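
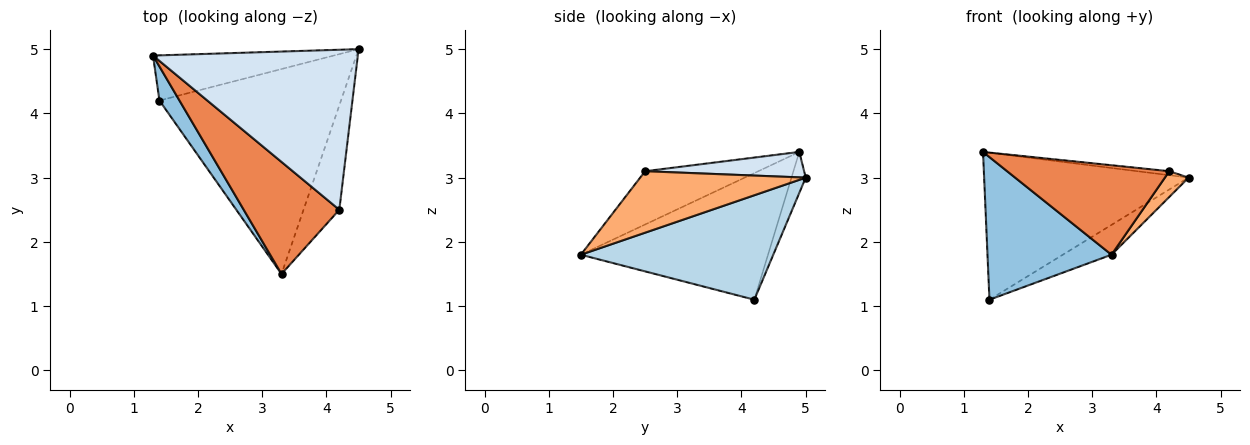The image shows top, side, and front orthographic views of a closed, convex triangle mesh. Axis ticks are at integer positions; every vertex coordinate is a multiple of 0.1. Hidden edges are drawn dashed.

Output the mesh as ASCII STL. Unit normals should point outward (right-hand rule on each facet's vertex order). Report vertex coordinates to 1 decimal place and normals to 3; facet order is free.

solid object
 facet normal -0.066 0.954 -0.293
  outer loop
   vertex 1.4 4.2 1.1
   vertex 1.3 4.9 3.4
   vertex 4.5 5.0 3.0
  endloop
 endfacet
 facet normal -0.826 -0.548 0.131
  outer loop
   vertex 1.4 4.2 1.1
   vertex 3.3 1.5 1.8
   vertex 1.3 4.9 3.4
  endloop
 endfacet
 facet normal 0.495 0.125 -0.860
  outer loop
   vertex 1.4 4.2 1.1
   vertex 4.5 5.0 3.0
   vertex 3.3 1.5 1.8
  endloop
 endfacet
 facet normal 0.123 0.025 0.992
  outer loop
   vertex 4.2 2.5 3.1
   vertex 4.5 5.0 3.0
   vertex 1.3 4.9 3.4
  endloop
 endfacet
 facet normal -0.399 -0.572 0.716
  outer loop
   vertex 4.2 2.5 3.1
   vertex 1.3 4.9 3.4
   vertex 3.3 1.5 1.8
  endloop
 endfacet
 facet normal 0.858 -0.123 -0.499
  outer loop
   vertex 4.2 2.5 3.1
   vertex 3.3 1.5 1.8
   vertex 4.5 5.0 3.0
  endloop
 endfacet
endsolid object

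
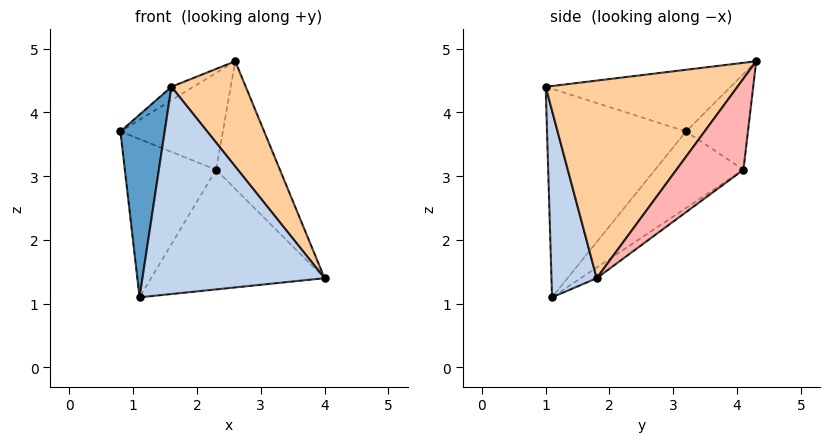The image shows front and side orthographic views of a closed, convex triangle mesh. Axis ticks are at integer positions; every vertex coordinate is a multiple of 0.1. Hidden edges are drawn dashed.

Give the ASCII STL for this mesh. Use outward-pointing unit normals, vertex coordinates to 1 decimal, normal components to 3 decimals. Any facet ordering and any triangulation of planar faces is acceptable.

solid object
 facet normal -0.944 -0.301 0.134
  outer loop
   vertex 1.6 1.0 4.4
   vertex 0.8 3.2 3.7
   vertex 1.1 1.1 1.1
  endloop
 endfacet
 facet normal 0.241 -0.968 -0.066
  outer loop
   vertex 1.6 1.0 4.4
   vertex 1.1 1.1 1.1
   vertex 4.0 1.8 1.4
  endloop
 endfacet
 facet normal -0.549 0.065 0.833
  outer loop
   vertex 2.6 4.3 4.8
   vertex 0.8 3.2 3.7
   vertex 1.6 1.0 4.4
  endloop
 endfacet
 facet normal 0.782 -0.303 0.545
  outer loop
   vertex 2.6 4.3 4.8
   vertex 1.6 1.0 4.4
   vertex 4.0 1.8 1.4
  endloop
 endfacet
 facet normal -0.580 0.600 -0.551
  outer loop
   vertex 2.3 4.1 3.1
   vertex 1.1 1.1 1.1
   vertex 0.8 3.2 3.7
  endloop
 endfacet
 facet normal -0.052 0.568 -0.821
  outer loop
   vertex 2.3 4.1 3.1
   vertex 4.0 1.8 1.4
   vertex 1.1 1.1 1.1
  endloop
 endfacet
 facet normal -0.517 0.856 -0.009
  outer loop
   vertex 2.3 4.1 3.1
   vertex 0.8 3.2 3.7
   vertex 2.6 4.3 4.8
  endloop
 endfacet
 facet normal 0.709 0.675 -0.205
  outer loop
   vertex 2.3 4.1 3.1
   vertex 2.6 4.3 4.8
   vertex 4.0 1.8 1.4
  endloop
 endfacet
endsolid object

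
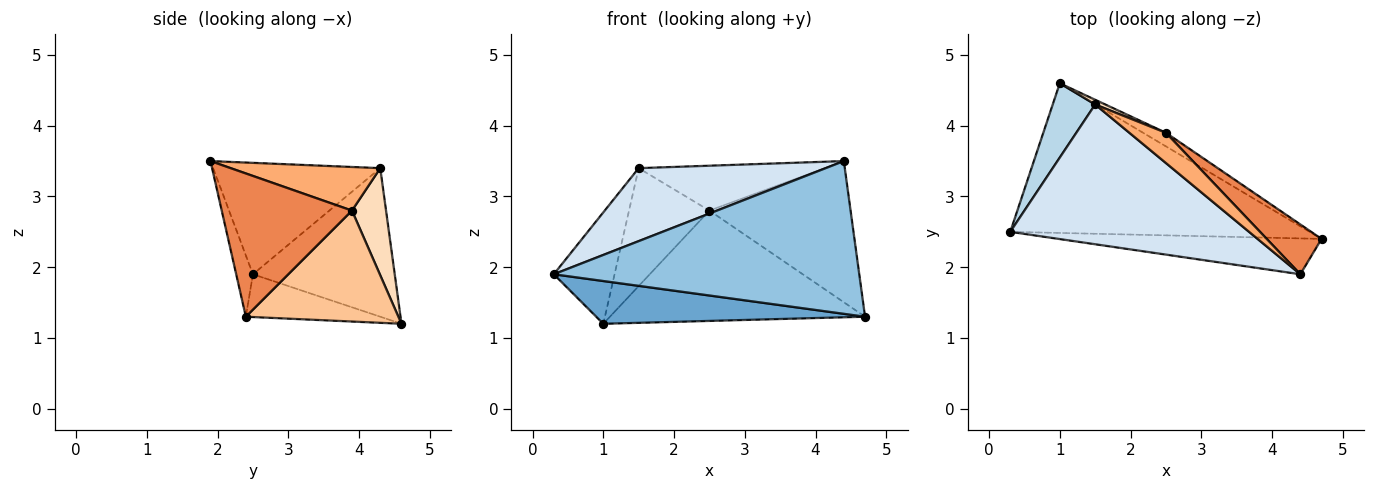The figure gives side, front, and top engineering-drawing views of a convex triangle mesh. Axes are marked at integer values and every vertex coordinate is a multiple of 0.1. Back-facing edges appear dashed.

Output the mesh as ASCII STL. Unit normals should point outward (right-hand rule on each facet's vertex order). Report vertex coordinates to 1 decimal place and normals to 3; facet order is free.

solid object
 facet normal -0.136 -0.272 -0.953
  outer loop
   vertex 1.0 4.6 1.2
   vertex 4.7 2.4 1.3
   vertex 0.3 2.5 1.9
  endloop
 endfacet
 facet normal -0.053 -0.972 -0.228
  outer loop
   vertex 4.4 1.9 3.5
   vertex 0.3 2.5 1.9
   vertex 4.7 2.4 1.3
  endloop
 endfacet
 facet normal -0.889 0.381 0.254
  outer loop
   vertex 1.5 4.3 3.4
   vertex 1.0 4.6 1.2
   vertex 0.3 2.5 1.9
  endloop
 endfacet
 facet normal -0.382 -0.428 0.819
  outer loop
   vertex 1.5 4.3 3.4
   vertex 0.3 2.5 1.9
   vertex 4.4 1.9 3.5
  endloop
 endfacet
 facet normal 0.656 0.711 0.251
  outer loop
   vertex 2.5 3.9 2.8
   vertex 4.4 1.9 3.5
   vertex 4.7 2.4 1.3
  endloop
 endfacet
 facet normal 0.555 0.690 0.465
  outer loop
   vertex 2.5 3.9 2.8
   vertex 1.5 4.3 3.4
   vertex 4.4 1.9 3.5
  endloop
 endfacet
 facet normal 0.510 0.854 -0.105
  outer loop
   vertex 2.5 3.9 2.8
   vertex 4.7 2.4 1.3
   vertex 1.0 4.6 1.2
  endloop
 endfacet
 facet normal 0.390 0.920 0.037
  outer loop
   vertex 2.5 3.9 2.8
   vertex 1.0 4.6 1.2
   vertex 1.5 4.3 3.4
  endloop
 endfacet
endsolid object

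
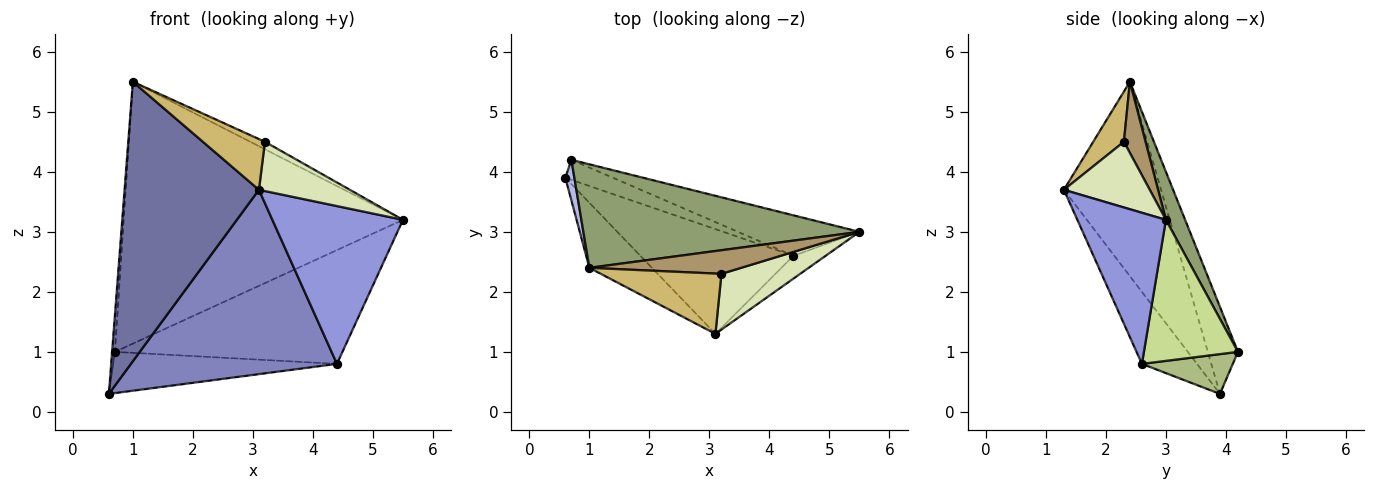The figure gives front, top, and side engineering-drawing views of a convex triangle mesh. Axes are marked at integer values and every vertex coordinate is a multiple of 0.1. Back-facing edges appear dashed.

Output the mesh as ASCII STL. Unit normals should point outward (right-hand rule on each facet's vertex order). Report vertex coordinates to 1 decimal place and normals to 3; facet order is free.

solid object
 facet normal -0.576 -0.796 -0.185
  outer loop
   vertex 1.0 2.4 5.5
   vertex 0.6 3.9 0.3
   vertex 3.1 1.3 3.7
  endloop
 endfacet
 facet normal -0.226 -0.847 -0.481
  outer loop
   vertex 4.4 2.6 0.8
   vertex 3.1 1.3 3.7
   vertex 0.6 3.9 0.3
  endloop
 endfacet
 facet normal 0.557 -0.822 -0.119
  outer loop
   vertex 4.4 2.6 0.8
   vertex 5.5 3.0 3.2
   vertex 3.1 1.3 3.7
  endloop
 endfacet
 facet normal -0.991 0.091 0.102
  outer loop
   vertex 0.7 4.2 1.0
   vertex 0.6 3.9 0.3
   vertex 1.0 2.4 5.5
  endloop
 endfacet
 facet normal 0.064 0.928 0.367
  outer loop
   vertex 0.7 4.2 1.0
   vertex 1.0 2.4 5.5
   vertex 5.5 3.0 3.2
  endloop
 endfacet
 facet normal 0.343 0.845 -0.411
  outer loop
   vertex 0.7 4.2 1.0
   vertex 4.4 2.6 0.8
   vertex 0.6 3.9 0.3
  endloop
 endfacet
 facet normal 0.363 0.878 -0.313
  outer loop
   vertex 0.7 4.2 1.0
   vertex 5.5 3.0 3.2
   vertex 4.4 2.6 0.8
  endloop
 endfacet
 facet normal 0.530 -0.561 0.636
  outer loop
   vertex 3.2 2.3 4.5
   vertex 3.1 1.3 3.7
   vertex 5.5 3.0 3.2
  endloop
 endfacet
 facet normal 0.408 0.275 0.870
  outer loop
   vertex 3.2 2.3 4.5
   vertex 5.5 3.0 3.2
   vertex 1.0 2.4 5.5
  endloop
 endfacet
 facet normal 0.303 -0.614 0.729
  outer loop
   vertex 3.2 2.3 4.5
   vertex 1.0 2.4 5.5
   vertex 3.1 1.3 3.7
  endloop
 endfacet
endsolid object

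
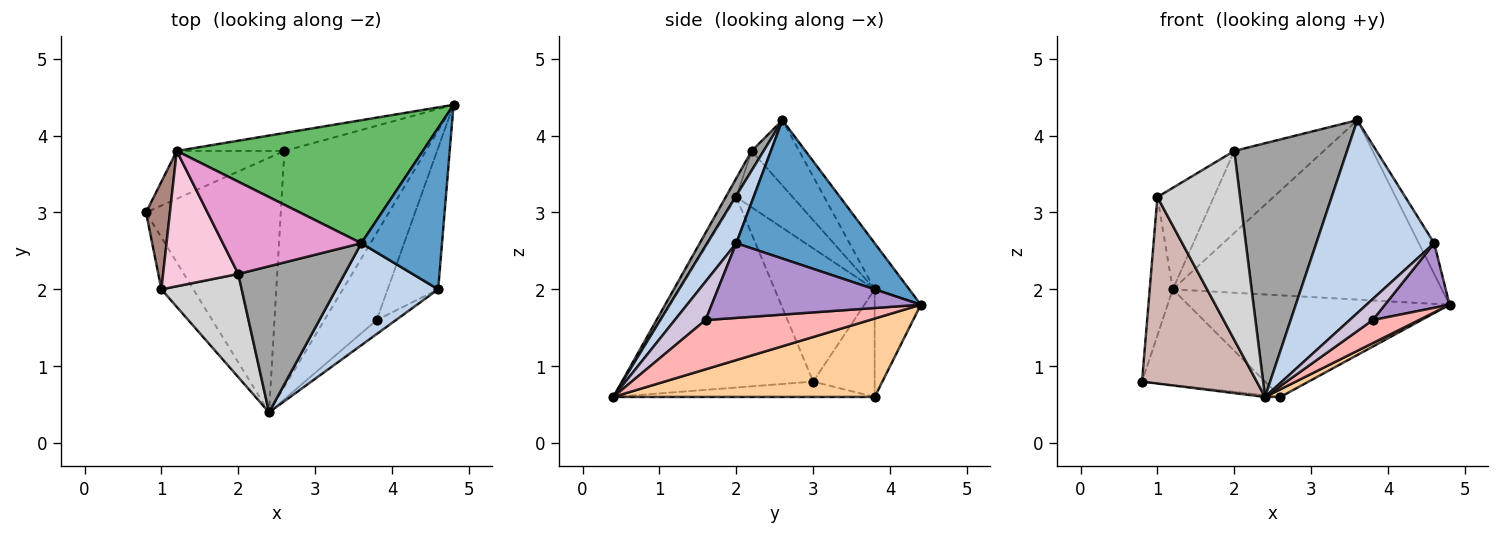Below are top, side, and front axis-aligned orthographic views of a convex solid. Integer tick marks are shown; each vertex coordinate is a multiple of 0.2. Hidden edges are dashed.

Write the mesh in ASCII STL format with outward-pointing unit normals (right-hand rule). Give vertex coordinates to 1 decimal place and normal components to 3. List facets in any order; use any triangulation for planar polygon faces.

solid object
 facet normal 0.860 0.096 0.502
  outer loop
   vertex 4.6 2.0 2.6
   vertex 4.8 4.4 1.8
   vertex 3.6 2.6 4.2
  endloop
 endfacet
 facet normal 0.213 -0.864 0.457
  outer loop
   vertex 4.6 2.0 2.6
   vertex 3.6 2.6 4.2
   vertex 2.4 0.4 0.6
  endloop
 endfacet
 facet normal -0.113 0.007 -0.994
  outer loop
   vertex 2.6 3.8 0.6
   vertex 2.4 0.4 0.6
   vertex 0.8 3.0 0.8
  endloop
 endfacet
 facet normal 0.485 -0.029 -0.874
  outer loop
   vertex 2.6 3.8 0.6
   vertex 4.8 4.4 1.8
   vertex 2.4 0.4 0.6
  endloop
 endfacet
 facet normal -0.105 0.820 0.562
  outer loop
   vertex 1.2 3.8 2.0
   vertex 3.6 2.6 4.2
   vertex 4.8 4.4 1.8
  endloop
 endfacet
 facet normal -0.408 0.816 -0.408
  outer loop
   vertex 1.2 3.8 2.0
   vertex 2.6 3.8 0.6
   vertex 0.8 3.0 0.8
  endloop
 endfacet
 facet normal -0.171 0.970 -0.171
  outer loop
   vertex 1.2 3.8 2.0
   vertex 4.8 4.4 1.8
   vertex 2.6 3.8 0.6
  endloop
 endfacet
 facet normal 0.673 -0.189 -0.715
  outer loop
   vertex 3.8 1.6 1.6
   vertex 2.4 0.4 0.6
   vertex 4.8 4.4 1.8
  endloop
 endfacet
 facet normal 0.802 -0.248 -0.543
  outer loop
   vertex 3.8 1.6 1.6
   vertex 4.8 4.4 1.8
   vertex 4.6 2.0 2.6
  endloop
 endfacet
 facet normal 0.743 -0.557 -0.371
  outer loop
   vertex 3.8 1.6 1.6
   vertex 4.6 2.0 2.6
   vertex 2.4 0.4 0.6
  endloop
 endfacet
 facet normal -0.960 0.221 0.172
  outer loop
   vertex 1.0 2.0 3.2
   vertex 1.2 3.8 2.0
   vertex 0.8 3.0 0.8
  endloop
 endfacet
 facet normal -0.848 -0.511 -0.142
  outer loop
   vertex 1.0 2.0 3.2
   vertex 0.8 3.0 0.8
   vertex 2.4 0.4 0.6
  endloop
 endfacet
 facet normal -0.333 0.626 0.705
  outer loop
   vertex 2.0 2.2 3.8
   vertex 3.6 2.6 4.2
   vertex 1.2 3.8 2.0
  endloop
 endfacet
 facet normal -0.514 0.514 0.686
  outer loop
   vertex 2.0 2.2 3.8
   vertex 1.2 3.8 2.0
   vertex 1.0 2.0 3.2
  endloop
 endfacet
 facet normal 0.092 -0.863 0.497
  outer loop
   vertex 2.0 2.2 3.8
   vertex 2.4 0.4 0.6
   vertex 3.6 2.6 4.2
  endloop
 endfacet
 facet normal -0.112 -0.872 0.477
  outer loop
   vertex 2.0 2.2 3.8
   vertex 1.0 2.0 3.2
   vertex 2.4 0.4 0.6
  endloop
 endfacet
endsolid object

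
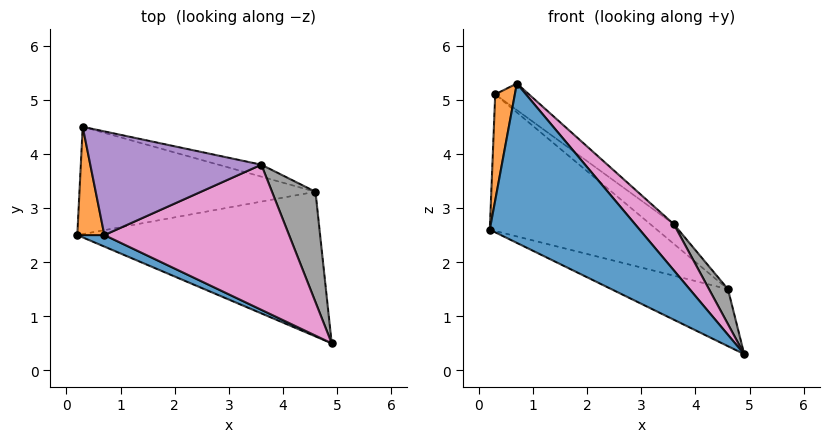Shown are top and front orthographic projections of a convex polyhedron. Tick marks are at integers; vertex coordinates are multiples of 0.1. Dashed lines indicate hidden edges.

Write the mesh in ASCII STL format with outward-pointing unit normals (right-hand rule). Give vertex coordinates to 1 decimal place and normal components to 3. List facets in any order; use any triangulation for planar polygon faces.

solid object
 facet normal -0.363 -0.929 0.067
  outer loop
   vertex 0.7 2.5 5.3
   vertex 0.2 2.5 2.6
   vertex 4.9 0.5 0.3
  endloop
 endfacet
 facet normal -0.968 -0.176 0.179
  outer loop
   vertex 0.7 2.5 5.3
   vertex 0.3 4.5 5.1
   vertex 0.2 2.5 2.6
  endloop
 endfacet
 facet normal -0.287 0.351 -0.891
  outer loop
   vertex 4.6 3.3 1.5
   vertex 4.9 0.5 0.3
   vertex 0.2 2.5 2.6
  endloop
 endfacet
 facet normal -0.285 0.754 -0.592
  outer loop
   vertex 4.6 3.3 1.5
   vertex 0.2 2.5 2.6
   vertex 0.3 4.5 5.1
  endloop
 endfacet
 facet normal 0.604 0.198 0.772
  outer loop
   vertex 3.6 3.8 2.7
   vertex 0.3 4.5 5.1
   vertex 0.7 2.5 5.3
  endloop
 endfacet
 facet normal -0.193 0.838 -0.510
  outer loop
   vertex 3.6 3.8 2.7
   vertex 4.6 3.3 1.5
   vertex 0.3 4.5 5.1
  endloop
 endfacet
 facet normal 0.704 -0.215 0.677
  outer loop
   vertex 3.6 3.8 2.7
   vertex 0.7 2.5 5.3
   vertex 4.9 0.5 0.3
  endloop
 endfacet
 facet normal 0.705 -0.214 0.676
  outer loop
   vertex 3.6 3.8 2.7
   vertex 4.9 0.5 0.3
   vertex 4.6 3.3 1.5
  endloop
 endfacet
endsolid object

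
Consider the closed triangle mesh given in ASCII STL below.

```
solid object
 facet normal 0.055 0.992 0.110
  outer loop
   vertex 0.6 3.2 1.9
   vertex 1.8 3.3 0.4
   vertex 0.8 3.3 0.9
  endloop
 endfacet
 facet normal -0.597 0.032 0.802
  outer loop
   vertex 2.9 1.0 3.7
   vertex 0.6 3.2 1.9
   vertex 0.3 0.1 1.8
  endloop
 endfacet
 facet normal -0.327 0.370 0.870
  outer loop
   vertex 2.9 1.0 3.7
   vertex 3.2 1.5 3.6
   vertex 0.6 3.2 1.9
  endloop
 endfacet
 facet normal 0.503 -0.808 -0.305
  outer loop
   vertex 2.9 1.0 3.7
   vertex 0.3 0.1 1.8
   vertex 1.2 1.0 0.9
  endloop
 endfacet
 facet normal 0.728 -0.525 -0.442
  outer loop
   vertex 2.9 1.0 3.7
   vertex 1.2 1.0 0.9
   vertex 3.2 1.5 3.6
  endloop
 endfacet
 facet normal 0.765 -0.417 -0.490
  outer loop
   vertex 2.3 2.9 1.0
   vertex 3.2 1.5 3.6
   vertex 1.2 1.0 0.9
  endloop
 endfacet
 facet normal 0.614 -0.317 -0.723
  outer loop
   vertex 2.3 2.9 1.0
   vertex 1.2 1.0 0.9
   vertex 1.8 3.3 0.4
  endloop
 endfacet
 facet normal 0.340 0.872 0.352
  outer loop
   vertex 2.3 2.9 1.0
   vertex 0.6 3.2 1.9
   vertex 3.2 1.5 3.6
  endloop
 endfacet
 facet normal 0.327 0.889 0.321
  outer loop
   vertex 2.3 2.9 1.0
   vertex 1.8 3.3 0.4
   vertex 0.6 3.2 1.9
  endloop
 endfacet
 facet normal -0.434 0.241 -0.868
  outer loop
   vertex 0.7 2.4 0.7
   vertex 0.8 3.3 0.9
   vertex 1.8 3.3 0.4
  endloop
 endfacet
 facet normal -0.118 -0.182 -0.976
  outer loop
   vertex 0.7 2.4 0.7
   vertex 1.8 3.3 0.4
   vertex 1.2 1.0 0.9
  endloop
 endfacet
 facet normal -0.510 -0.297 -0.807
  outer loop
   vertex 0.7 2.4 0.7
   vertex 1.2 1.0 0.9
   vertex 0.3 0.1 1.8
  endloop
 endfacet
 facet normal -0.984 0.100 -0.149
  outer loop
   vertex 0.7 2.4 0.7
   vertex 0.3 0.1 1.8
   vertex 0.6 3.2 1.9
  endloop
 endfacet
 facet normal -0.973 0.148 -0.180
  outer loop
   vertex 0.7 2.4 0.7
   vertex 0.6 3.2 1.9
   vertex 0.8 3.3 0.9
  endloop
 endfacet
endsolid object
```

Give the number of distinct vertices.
9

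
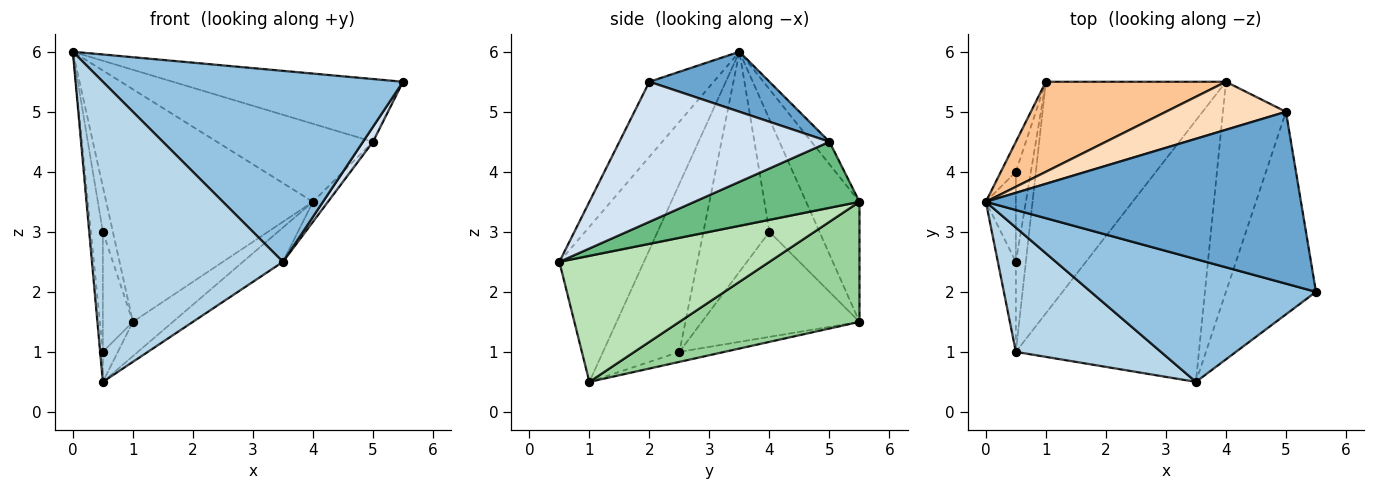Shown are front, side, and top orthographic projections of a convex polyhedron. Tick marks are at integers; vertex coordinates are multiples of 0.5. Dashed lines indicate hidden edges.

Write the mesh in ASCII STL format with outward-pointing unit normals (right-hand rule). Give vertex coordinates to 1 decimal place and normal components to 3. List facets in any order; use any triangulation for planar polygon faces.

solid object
 facet normal 0.176 0.338 0.925
  outer loop
   vertex 5.0 5.0 4.5
   vertex 0.0 3.5 6.0
   vertex 5.5 2.0 5.5
  endloop
 endfacet
 facet normal -0.177 -0.828 0.532
  outer loop
   vertex 3.5 0.5 2.5
   vertex 5.5 2.0 5.5
   vertex 0.0 3.5 6.0
  endloop
 endfacet
 facet normal -0.379 -0.855 0.354
  outer loop
   vertex 3.5 0.5 2.5
   vertex 0.0 3.5 6.0
   vertex 0.5 1.0 0.5
  endloop
 endfacet
 facet normal 0.841 -0.040 -0.540
  outer loop
   vertex 3.5 0.5 2.5
   vertex 5.0 5.0 4.5
   vertex 5.5 2.0 5.5
  endloop
 endfacet
 facet normal -0.994 0.035 -0.106
  outer loop
   vertex 0.5 2.5 1.0
   vertex 0.5 1.0 0.5
   vertex 0.0 3.5 6.0
  endloop
 endfacet
 facet normal -0.688 0.229 -0.688
  outer loop
   vertex 0.5 2.5 1.0
   vertex 1.0 5.5 1.5
   vertex 0.5 1.0 0.5
  endloop
 endfacet
 facet normal -0.234 0.907 0.351
  outer loop
   vertex 4.0 5.5 3.5
   vertex 1.0 5.5 1.5
   vertex 0.0 3.5 6.0
  endloop
 endfacet
 facet normal -0.098 0.848 0.522
  outer loop
   vertex 4.0 5.5 3.5
   vertex 0.0 3.5 6.0
   vertex 5.0 5.0 4.5
  endloop
 endfacet
 facet normal 0.722 0.066 -0.689
  outer loop
   vertex 4.0 5.5 3.5
   vertex 5.0 5.0 4.5
   vertex 3.5 0.5 2.5
  endloop
 endfacet
 facet normal 0.551 0.122 -0.826
  outer loop
   vertex 4.0 5.5 3.5
   vertex 0.5 1.0 0.5
   vertex 1.0 5.5 1.5
  endloop
 endfacet
 facet normal 0.564 0.107 -0.819
  outer loop
   vertex 4.0 5.5 3.5
   vertex 3.5 0.5 2.5
   vertex 0.5 1.0 0.5
  endloop
 endfacet
 facet normal -0.972 0.194 -0.130
  outer loop
   vertex 0.5 4.0 3.0
   vertex 0.0 3.5 6.0
   vertex 1.0 5.5 1.5
  endloop
 endfacet
 facet normal -0.975 0.177 -0.133
  outer loop
   vertex 0.5 4.0 3.0
   vertex 0.5 2.5 1.0
   vertex 0.0 3.5 6.0
  endloop
 endfacet
 facet normal -0.973 0.185 -0.139
  outer loop
   vertex 0.5 4.0 3.0
   vertex 1.0 5.5 1.5
   vertex 0.5 2.5 1.0
  endloop
 endfacet
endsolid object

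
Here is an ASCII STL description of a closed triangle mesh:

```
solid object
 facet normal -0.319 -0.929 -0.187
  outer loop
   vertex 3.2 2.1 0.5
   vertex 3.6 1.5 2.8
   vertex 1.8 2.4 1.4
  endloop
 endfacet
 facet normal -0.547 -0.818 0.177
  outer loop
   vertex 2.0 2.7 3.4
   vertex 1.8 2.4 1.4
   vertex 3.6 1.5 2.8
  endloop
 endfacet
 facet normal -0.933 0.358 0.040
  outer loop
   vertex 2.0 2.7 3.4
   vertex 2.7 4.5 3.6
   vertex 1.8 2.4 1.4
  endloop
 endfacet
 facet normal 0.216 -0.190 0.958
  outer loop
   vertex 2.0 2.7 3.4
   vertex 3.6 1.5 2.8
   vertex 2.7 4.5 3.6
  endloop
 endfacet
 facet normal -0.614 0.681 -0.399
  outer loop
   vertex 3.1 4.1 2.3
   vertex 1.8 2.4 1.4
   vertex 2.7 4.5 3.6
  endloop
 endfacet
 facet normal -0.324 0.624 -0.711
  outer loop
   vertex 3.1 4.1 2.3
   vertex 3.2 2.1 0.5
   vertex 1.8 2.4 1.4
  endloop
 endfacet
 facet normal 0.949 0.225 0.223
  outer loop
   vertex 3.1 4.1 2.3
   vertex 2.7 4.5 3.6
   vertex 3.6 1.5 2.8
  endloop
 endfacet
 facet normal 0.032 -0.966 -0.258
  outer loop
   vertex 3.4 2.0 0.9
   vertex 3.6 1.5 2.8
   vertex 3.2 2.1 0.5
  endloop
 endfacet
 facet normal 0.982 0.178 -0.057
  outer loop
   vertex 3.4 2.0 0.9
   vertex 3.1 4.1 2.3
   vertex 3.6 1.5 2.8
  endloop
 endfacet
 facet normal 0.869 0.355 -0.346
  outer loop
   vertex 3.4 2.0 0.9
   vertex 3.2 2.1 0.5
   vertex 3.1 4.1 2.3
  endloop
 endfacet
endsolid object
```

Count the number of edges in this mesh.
15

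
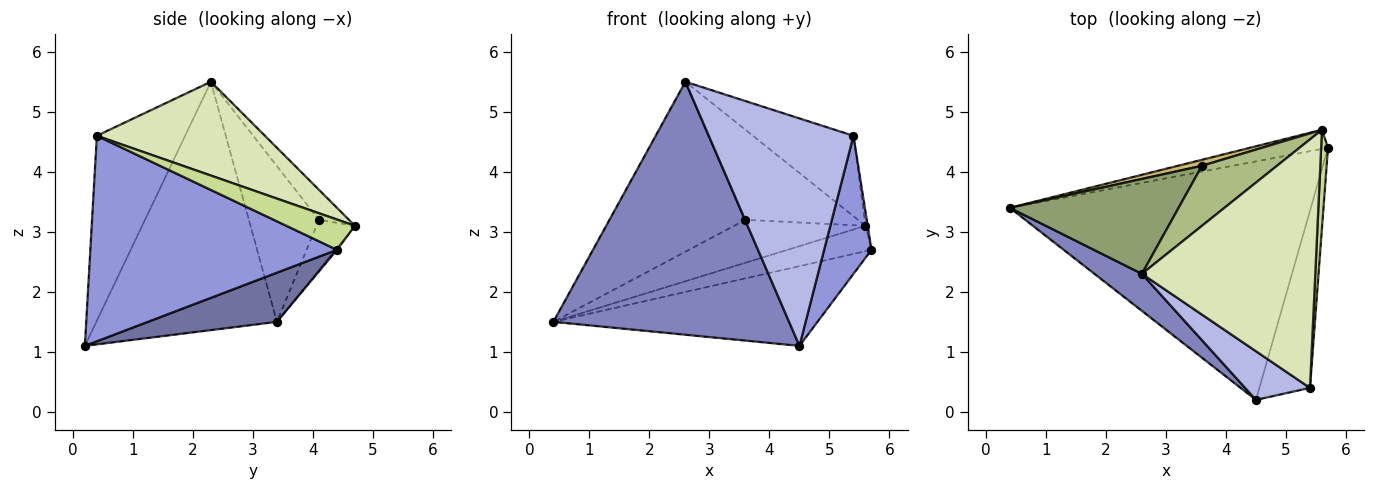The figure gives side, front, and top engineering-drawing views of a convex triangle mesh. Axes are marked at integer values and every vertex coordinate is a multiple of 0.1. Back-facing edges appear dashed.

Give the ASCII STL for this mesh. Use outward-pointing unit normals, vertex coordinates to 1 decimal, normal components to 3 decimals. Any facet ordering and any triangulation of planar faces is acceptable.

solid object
 facet normal 0.153 0.313 -0.937
  outer loop
   vertex 4.5 0.2 1.1
   vertex 0.4 3.4 1.5
   vertex 5.7 4.4 2.7
  endloop
 endfacet
 facet normal -0.604 -0.788 0.115
  outer loop
   vertex 2.6 2.3 5.5
   vertex 0.4 3.4 1.5
   vertex 4.5 0.2 1.1
  endloop
 endfacet
 facet normal 0.955 -0.183 -0.235
  outer loop
   vertex 5.4 0.4 4.6
   vertex 4.5 0.2 1.1
   vertex 5.7 4.4 2.7
  endloop
 endfacet
 facet normal -0.512 -0.840 0.180
  outer loop
   vertex 5.4 0.4 4.6
   vertex 2.6 2.3 5.5
   vertex 4.5 0.2 1.1
  endloop
 endfacet
 facet normal -0.410 0.796 0.445
  outer loop
   vertex 3.6 4.1 3.2
   vertex 0.4 3.4 1.5
   vertex 2.6 2.3 5.5
  endloop
 endfacet
 facet normal -0.217 0.812 0.542
  outer loop
   vertex 5.6 4.7 3.1
   vertex 3.6 4.1 3.2
   vertex 2.6 2.3 5.5
  endloop
 endfacet
 facet normal 0.975 0.031 0.220
  outer loop
   vertex 5.6 4.7 3.1
   vertex 5.4 0.4 4.6
   vertex 5.7 4.4 2.7
  endloop
 endfacet
 facet normal 0.458 0.274 0.846
  outer loop
   vertex 5.6 4.7 3.1
   vertex 2.6 2.3 5.5
   vertex 5.4 0.4 4.6
  endloop
 endfacet
 facet normal -0.014 0.798 -0.602
  outer loop
   vertex 5.6 4.7 3.1
   vertex 5.7 4.4 2.7
   vertex 0.4 3.4 1.5
  endloop
 endfacet
 facet normal -0.279 0.951 0.133
  outer loop
   vertex 5.6 4.7 3.1
   vertex 0.4 3.4 1.5
   vertex 3.6 4.1 3.2
  endloop
 endfacet
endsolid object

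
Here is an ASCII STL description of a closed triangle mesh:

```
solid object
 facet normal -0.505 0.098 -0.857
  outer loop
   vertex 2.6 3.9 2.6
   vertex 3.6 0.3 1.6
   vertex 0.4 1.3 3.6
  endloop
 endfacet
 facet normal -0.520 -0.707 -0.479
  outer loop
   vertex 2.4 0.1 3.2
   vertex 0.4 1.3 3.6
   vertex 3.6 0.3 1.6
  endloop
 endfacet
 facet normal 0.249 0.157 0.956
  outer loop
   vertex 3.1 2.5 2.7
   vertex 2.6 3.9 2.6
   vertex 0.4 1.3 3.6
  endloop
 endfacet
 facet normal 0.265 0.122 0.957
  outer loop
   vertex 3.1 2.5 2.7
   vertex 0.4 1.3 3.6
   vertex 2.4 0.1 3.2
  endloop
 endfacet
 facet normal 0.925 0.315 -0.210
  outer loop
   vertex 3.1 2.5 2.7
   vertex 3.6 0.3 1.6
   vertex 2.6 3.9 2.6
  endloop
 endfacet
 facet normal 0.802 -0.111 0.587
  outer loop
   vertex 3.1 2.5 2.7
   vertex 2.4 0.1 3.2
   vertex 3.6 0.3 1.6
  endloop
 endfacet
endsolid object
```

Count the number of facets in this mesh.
6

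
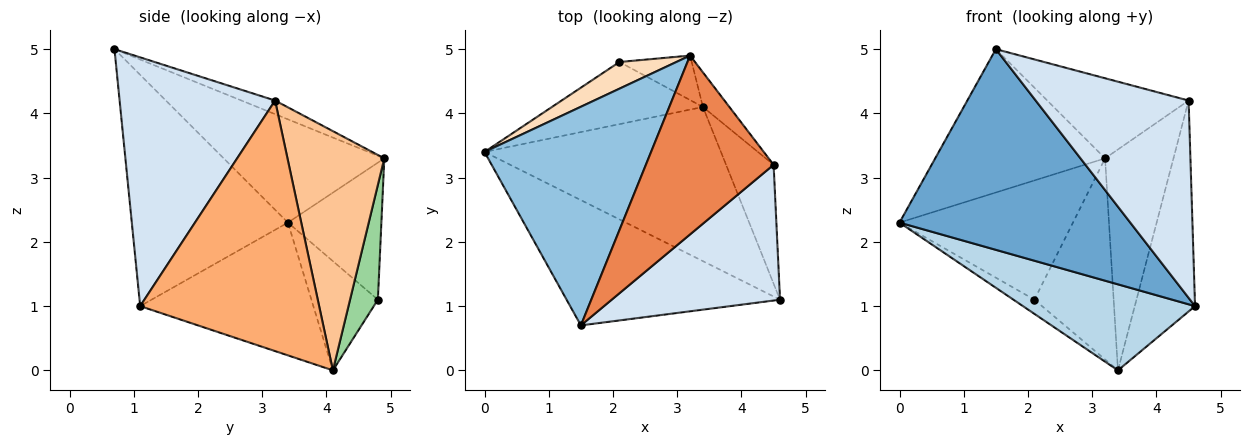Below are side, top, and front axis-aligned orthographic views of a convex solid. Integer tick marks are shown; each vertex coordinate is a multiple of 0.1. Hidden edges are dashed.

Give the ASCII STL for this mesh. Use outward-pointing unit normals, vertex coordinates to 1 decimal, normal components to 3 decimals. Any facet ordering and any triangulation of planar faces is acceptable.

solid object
 facet normal -0.498 -0.736 -0.459
  outer loop
   vertex 1.5 0.7 5.0
   vertex 0.0 3.4 2.3
   vertex 4.6 1.1 1.0
  endloop
 endfacet
 facet normal -0.460 0.487 0.742
  outer loop
   vertex 1.5 0.7 5.0
   vertex 3.2 4.9 3.3
   vertex 0.0 3.4 2.3
  endloop
 endfacet
 facet normal -0.440 -0.437 -0.784
  outer loop
   vertex 3.4 4.1 0.0
   vertex 4.6 1.1 1.0
   vertex 0.0 3.4 2.3
  endloop
 endfacet
 facet normal 0.642 -0.632 0.435
  outer loop
   vertex 4.5 3.2 4.2
   vertex 1.5 0.7 5.0
   vertex 4.6 1.1 1.0
  endloop
 endfacet
 facet normal -0.097 0.407 0.908
  outer loop
   vertex 4.5 3.2 4.2
   vertex 3.2 4.9 3.3
   vertex 1.5 0.7 5.0
  endloop
 endfacet
 facet normal 0.933 0.314 -0.177
  outer loop
   vertex 4.5 3.2 4.2
   vertex 4.6 1.1 1.0
   vertex 3.4 4.1 0.0
  endloop
 endfacet
 facet normal 0.814 0.574 -0.090
  outer loop
   vertex 4.5 3.2 4.2
   vertex 3.4 4.1 0.0
   vertex 3.2 4.9 3.3
  endloop
 endfacet
 facet normal -0.465 0.864 0.193
  outer loop
   vertex 2.1 4.8 1.1
   vertex 0.0 3.4 2.3
   vertex 3.2 4.9 3.3
  endloop
 endfacet
 facet normal -0.576 0.182 -0.797
  outer loop
   vertex 2.1 4.8 1.1
   vertex 3.4 4.1 0.0
   vertex 0.0 3.4 2.3
  endloop
 endfacet
 facet normal 0.324 0.924 -0.204
  outer loop
   vertex 2.1 4.8 1.1
   vertex 3.2 4.9 3.3
   vertex 3.4 4.1 0.0
  endloop
 endfacet
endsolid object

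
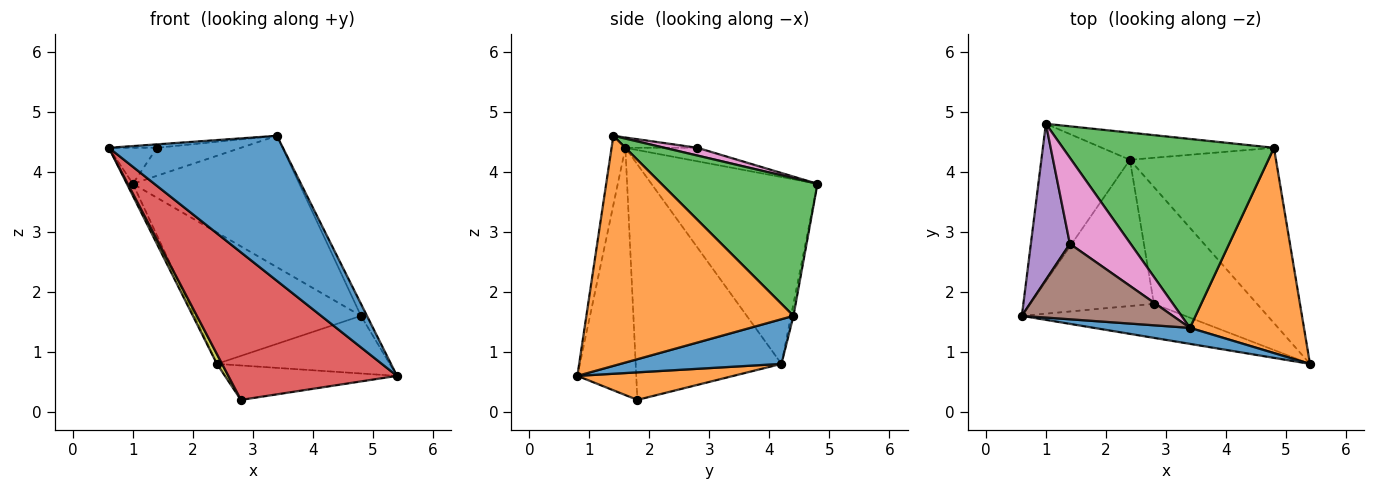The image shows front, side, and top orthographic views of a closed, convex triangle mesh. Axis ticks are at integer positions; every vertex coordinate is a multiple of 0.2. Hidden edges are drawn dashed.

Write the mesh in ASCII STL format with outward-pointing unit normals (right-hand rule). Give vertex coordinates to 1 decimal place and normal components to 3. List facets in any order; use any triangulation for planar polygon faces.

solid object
 facet normal -0.079 -0.991 0.109
  outer loop
   vertex 3.4 1.4 4.6
   vertex 0.6 1.6 4.4
   vertex 5.4 0.8 0.6
  endloop
 endfacet
 facet normal 0.896 0.026 0.444
  outer loop
   vertex 4.8 4.4 1.6
   vertex 3.4 1.4 4.6
   vertex 5.4 0.8 0.6
  endloop
 endfacet
 facet normal 0.472 0.503 0.724
  outer loop
   vertex 4.8 4.4 1.6
   vertex 1.0 4.8 3.8
   vertex 3.4 1.4 4.6
  endloop
 endfacet
 facet normal -0.322 -0.923 -0.213
  outer loop
   vertex 2.8 1.8 0.2
   vertex 5.4 0.8 0.6
   vertex 0.6 1.6 4.4
  endloop
 endfacet
 facet normal -0.320 0.213 0.923
  outer loop
   vertex 1.4 2.8 4.4
   vertex 1.0 4.8 3.8
   vertex 0.6 1.6 4.4
  endloop
 endfacet
 facet normal -0.068 0.045 0.997
  outer loop
   vertex 1.4 2.8 4.4
   vertex 0.6 1.6 4.4
   vertex 3.4 1.4 4.6
  endloop
 endfacet
 facet normal 0.121 0.307 0.944
  outer loop
   vertex 1.4 2.8 4.4
   vertex 3.4 1.4 4.6
   vertex 1.0 4.8 3.8
  endloop
 endfacet
 facet normal -0.903 0.033 -0.428
  outer loop
   vertex 2.4 4.2 0.8
   vertex 0.6 1.6 4.4
   vertex 1.0 4.8 3.8
  endloop
 endfacet
 facet normal -0.885 -0.031 -0.465
  outer loop
   vertex 2.4 4.2 0.8
   vertex 2.8 1.8 0.2
   vertex 0.6 1.6 4.4
  endloop
 endfacet
 facet normal -0.014 0.979 -0.202
  outer loop
   vertex 2.4 4.2 0.8
   vertex 1.0 4.8 3.8
   vertex 4.8 4.4 1.6
  endloop
 endfacet
 facet normal 0.279 0.300 -0.912
  outer loop
   vertex 2.4 4.2 0.8
   vertex 4.8 4.4 1.6
   vertex 5.4 0.8 0.6
  endloop
 endfacet
 facet normal 0.248 0.274 -0.929
  outer loop
   vertex 2.4 4.2 0.8
   vertex 5.4 0.8 0.6
   vertex 2.8 1.8 0.2
  endloop
 endfacet
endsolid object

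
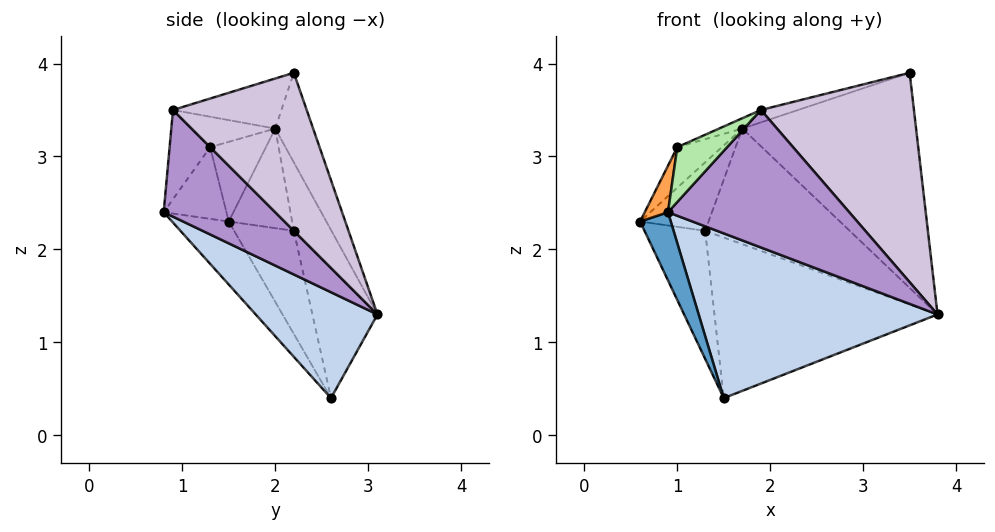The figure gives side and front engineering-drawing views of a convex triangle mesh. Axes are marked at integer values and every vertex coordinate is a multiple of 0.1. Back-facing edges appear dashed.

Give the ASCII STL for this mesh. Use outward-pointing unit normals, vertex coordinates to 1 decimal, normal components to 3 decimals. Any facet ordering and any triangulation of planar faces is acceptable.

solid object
 facet normal -0.723 -0.391 -0.569
  outer loop
   vertex 1.5 2.6 0.4
   vertex 0.9 0.8 2.4
   vertex 0.6 1.5 2.3
  endloop
 endfacet
 facet normal 0.378 -0.742 -0.554
  outer loop
   vertex 1.5 2.6 0.4
   vertex 3.8 3.1 1.3
   vertex 0.9 0.8 2.4
  endloop
 endfacet
 facet normal -0.876 -0.324 0.357
  outer loop
   vertex 1.0 1.3 3.1
   vertex 0.6 1.5 2.3
   vertex 0.9 0.8 2.4
  endloop
 endfacet
 facet normal -0.203 0.932 0.299
  outer loop
   vertex 1.7 2.0 3.3
   vertex 3.5 2.2 3.9
   vertex 3.8 3.1 1.3
  endloop
 endfacet
 facet normal -0.685 0.548 0.480
  outer loop
   vertex 1.7 2.0 3.3
   vertex 0.6 1.5 2.3
   vertex 1.0 1.3 3.1
  endloop
 endfacet
 facet normal -0.531 -0.652 0.542
  outer loop
   vertex 1.9 0.9 3.5
   vertex 1.0 1.3 3.1
   vertex 0.9 0.8 2.4
  endloop
 endfacet
 facet normal -0.325 0.112 0.939
  outer loop
   vertex 1.9 0.9 3.5
   vertex 3.5 2.2 3.9
   vertex 1.7 2.0 3.3
  endloop
 endfacet
 facet normal -0.366 0.102 0.925
  outer loop
   vertex 1.9 0.9 3.5
   vertex 1.7 2.0 3.3
   vertex 1.0 1.3 3.1
  endloop
 endfacet
 facet normal 0.487 -0.791 -0.371
  outer loop
   vertex 1.9 0.9 3.5
   vertex 0.9 0.8 2.4
   vertex 3.8 3.1 1.3
  endloop
 endfacet
 facet normal 0.647 -0.740 -0.182
  outer loop
   vertex 1.9 0.9 3.5
   vertex 3.8 3.1 1.3
   vertex 3.5 2.2 3.9
  endloop
 endfacet
 facet normal -0.275 0.944 0.179
  outer loop
   vertex 1.3 2.2 2.2
   vertex 3.8 3.1 1.3
   vertex 1.5 2.6 0.4
  endloop
 endfacet
 facet normal -0.243 0.935 0.259
  outer loop
   vertex 1.3 2.2 2.2
   vertex 1.7 2.0 3.3
   vertex 3.8 3.1 1.3
  endloop
 endfacet
 facet normal -0.699 0.711 0.080
  outer loop
   vertex 1.3 2.2 2.2
   vertex 1.5 2.6 0.4
   vertex 0.6 1.5 2.3
  endloop
 endfacet
 facet normal -0.635 0.686 0.356
  outer loop
   vertex 1.3 2.2 2.2
   vertex 0.6 1.5 2.3
   vertex 1.7 2.0 3.3
  endloop
 endfacet
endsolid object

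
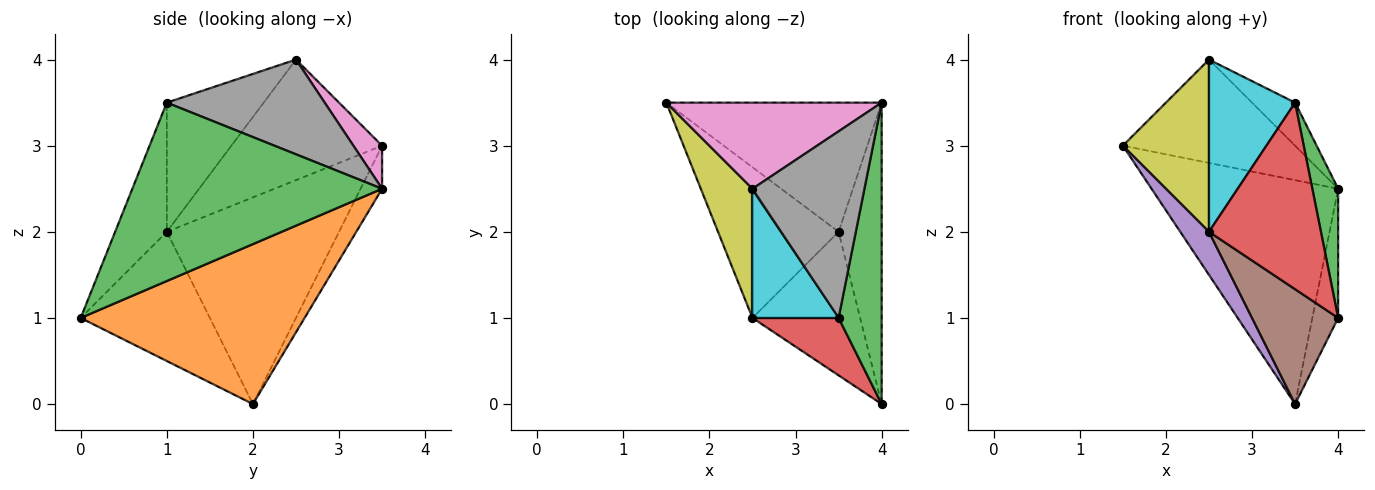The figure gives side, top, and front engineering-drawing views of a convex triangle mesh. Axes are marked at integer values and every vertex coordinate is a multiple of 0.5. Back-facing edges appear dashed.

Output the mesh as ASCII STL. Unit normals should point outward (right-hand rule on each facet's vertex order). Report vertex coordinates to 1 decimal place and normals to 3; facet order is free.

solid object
 facet normal -0.099 0.862 -0.497
  outer loop
   vertex 3.5 2.0 0.0
   vertex 1.5 3.5 3.0
   vertex 4.0 3.5 2.5
  endloop
 endfacet
 facet normal 0.960 0.111 -0.258
  outer loop
   vertex 3.5 2.0 0.0
   vertex 4.0 3.5 2.5
   vertex 4.0 0.0 1.0
  endloop
 endfacet
 facet normal 0.967 -0.100 0.233
  outer loop
   vertex 3.5 1.0 3.5
   vertex 4.0 0.0 1.0
   vertex 4.0 3.5 2.5
  endloop
 endfacet
 facet normal -0.404 -0.874 0.269
  outer loop
   vertex 2.5 1.0 2.0
   vertex 4.0 0.0 1.0
   vertex 3.5 1.0 3.5
  endloop
 endfacet
 facet normal -0.855 -0.142 -0.499
  outer loop
   vertex 2.5 1.0 2.0
   vertex 1.5 3.5 3.0
   vertex 3.5 2.0 0.0
  endloop
 endfacet
 facet normal -0.684 -0.456 -0.570
  outer loop
   vertex 2.5 1.0 2.0
   vertex 3.5 2.0 0.0
   vertex 4.0 0.0 1.0
  endloop
 endfacet
 facet normal 0.127 0.762 0.635
  outer loop
   vertex 2.5 2.5 4.0
   vertex 4.0 3.5 2.5
   vertex 1.5 3.5 3.0
  endloop
 endfacet
 facet normal 0.636 0.173 0.752
  outer loop
   vertex 2.5 2.5 4.0
   vertex 3.5 1.0 3.5
   vertex 4.0 3.5 2.5
  endloop
 endfacet
 facet normal -0.814 -0.465 0.349
  outer loop
   vertex 2.5 2.5 4.0
   vertex 1.5 3.5 3.0
   vertex 2.5 1.0 2.0
  endloop
 endfacet
 facet normal -0.669 -0.595 0.446
  outer loop
   vertex 2.5 2.5 4.0
   vertex 2.5 1.0 2.0
   vertex 3.5 1.0 3.5
  endloop
 endfacet
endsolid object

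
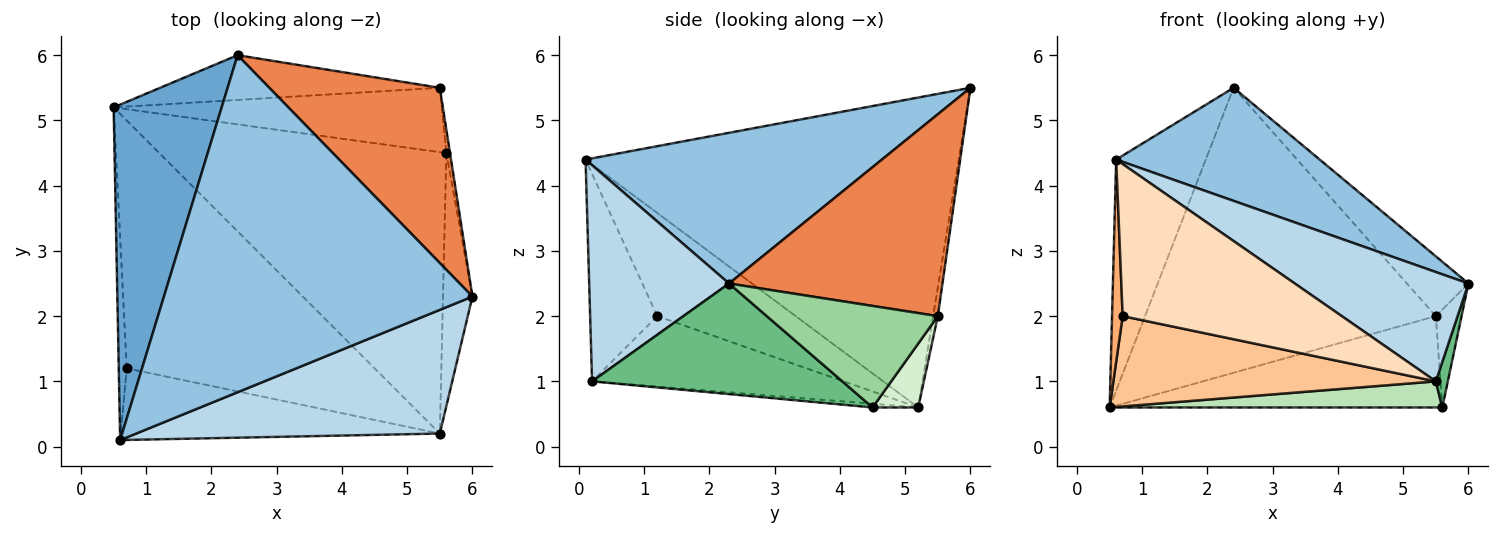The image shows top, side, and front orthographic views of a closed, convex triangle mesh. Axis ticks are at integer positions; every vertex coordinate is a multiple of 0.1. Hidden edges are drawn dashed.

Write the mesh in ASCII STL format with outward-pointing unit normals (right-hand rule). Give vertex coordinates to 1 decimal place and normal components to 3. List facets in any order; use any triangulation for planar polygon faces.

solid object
 facet normal -0.921 0.221 0.321
  outer loop
   vertex 2.4 6.0 5.5
   vertex 0.5 5.2 0.6
   vertex 0.6 0.1 4.4
  endloop
 endfacet
 facet normal 0.420 -0.289 0.860
  outer loop
   vertex 2.4 6.0 5.5
   vertex 0.6 0.1 4.4
   vertex 6.0 2.3 2.5
  endloop
 endfacet
 facet normal 0.471 -0.584 0.661
  outer loop
   vertex 5.5 0.2 1.0
   vertex 6.0 2.3 2.5
   vertex 0.6 0.1 4.4
  endloop
 endfacet
 facet normal -0.016 0.988 -0.155
  outer loop
   vertex 5.5 5.5 2.0
   vertex 0.5 5.2 0.6
   vertex 2.4 6.0 5.5
  endloop
 endfacet
 facet normal 0.746 0.215 0.630
  outer loop
   vertex 5.5 5.5 2.0
   vertex 2.4 6.0 5.5
   vertex 6.0 2.3 2.5
  endloop
 endfacet
 facet normal -0.994 -0.076 -0.076
  outer loop
   vertex 0.7 1.2 2.0
   vertex 0.6 0.1 4.4
   vertex 0.5 5.2 0.6
  endloop
 endfacet
 facet normal -0.258 -0.331 -0.908
  outer loop
   vertex 0.7 1.2 2.0
   vertex 0.5 5.2 0.6
   vertex 5.5 0.2 1.0
  endloop
 endfacet
 facet normal -0.267 -0.872 -0.411
  outer loop
   vertex 0.7 1.2 2.0
   vertex 5.5 0.2 1.0
   vertex 0.6 0.1 4.4
  endloop
 endfacet
 facet normal 0.965 -0.046 -0.257
  outer loop
   vertex 5.6 4.5 0.6
   vertex 6.0 2.3 2.5
   vertex 5.5 0.2 1.0
  endloop
 endfacet
 facet normal 0.988 0.149 -0.036
  outer loop
   vertex 5.6 4.5 0.6
   vertex 5.5 5.5 2.0
   vertex 6.0 2.3 2.5
  endloop
 endfacet
 facet normal -0.013 -0.092 -0.996
  outer loop
   vertex 5.6 4.5 0.6
   vertex 5.5 0.2 1.0
   vertex 0.5 5.2 0.6
  endloop
 endfacet
 facet normal 0.112 0.812 -0.572
  outer loop
   vertex 5.6 4.5 0.6
   vertex 0.5 5.2 0.6
   vertex 5.5 5.5 2.0
  endloop
 endfacet
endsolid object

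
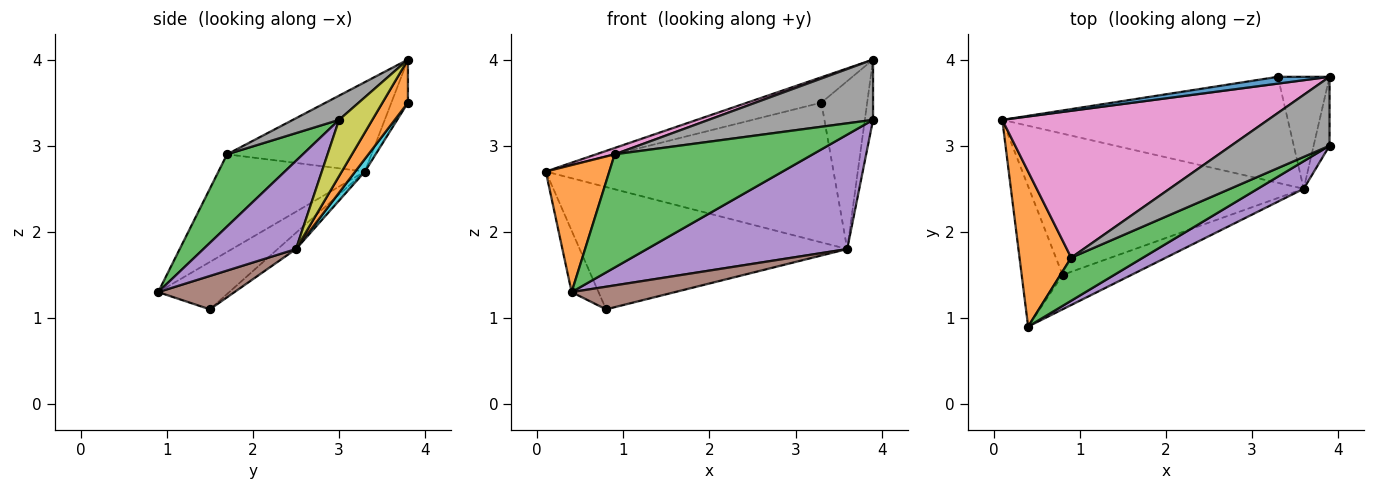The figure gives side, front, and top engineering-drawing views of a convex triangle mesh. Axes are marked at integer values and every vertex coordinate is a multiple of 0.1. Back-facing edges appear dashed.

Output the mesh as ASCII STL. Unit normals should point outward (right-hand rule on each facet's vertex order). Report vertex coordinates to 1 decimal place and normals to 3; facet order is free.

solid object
 facet normal -0.728 0.276 -0.628
  outer loop
   vertex 0.8 1.5 1.1
   vertex 0.4 0.9 1.3
   vertex 0.1 3.3 2.7
  endloop
 endfacet
 facet normal -0.825 -0.358 0.437
  outer loop
   vertex 0.9 1.7 2.9
   vertex 0.1 3.3 2.7
   vertex 0.4 0.9 1.3
  endloop
 endfacet
 facet normal 0.337 -0.880 0.335
  outer loop
   vertex 0.9 1.7 2.9
   vertex 0.4 0.9 1.3
   vertex 3.9 3.0 3.3
  endloop
 endfacet
 facet normal -0.045 0.654 -0.755
  outer loop
   vertex 3.6 2.5 1.8
   vertex 0.8 1.5 1.1
   vertex 0.1 3.3 2.7
  endloop
 endfacet
 facet normal 0.410 -0.887 0.214
  outer loop
   vertex 3.6 2.5 1.8
   vertex 3.9 3.0 3.3
   vertex 0.4 0.9 1.3
  endloop
 endfacet
 facet normal 0.375 -0.509 -0.775
  outer loop
   vertex 3.6 2.5 1.8
   vertex 0.4 0.9 1.3
   vertex 0.8 1.5 1.1
  endloop
 endfacet
 facet normal -0.319 -0.041 0.947
  outer loop
   vertex 3.9 3.8 4.0
   vertex 0.1 3.3 2.7
   vertex 0.9 1.7 2.9
  endloop
 endfacet
 facet normal 0.182 -0.648 0.740
  outer loop
   vertex 3.9 3.8 4.0
   vertex 0.9 1.7 2.9
   vertex 3.9 3.0 3.3
  endloop
 endfacet
 facet normal 0.936 0.231 -0.264
  outer loop
   vertex 3.9 3.8 4.0
   vertex 3.9 3.0 3.3
   vertex 3.6 2.5 1.8
  endloop
 endfacet
 facet normal 0.027 0.796 -0.604
  outer loop
   vertex 3.3 3.8 3.5
   vertex 3.6 2.5 1.8
   vertex 0.1 3.3 2.7
  endloop
 endfacet
 facet normal -0.211 0.944 0.253
  outer loop
   vertex 3.3 3.8 3.5
   vertex 0.1 3.3 2.7
   vertex 3.9 3.8 4.0
  endloop
 endfacet
 facet normal 0.420 0.755 -0.504
  outer loop
   vertex 3.3 3.8 3.5
   vertex 3.9 3.8 4.0
   vertex 3.6 2.5 1.8
  endloop
 endfacet
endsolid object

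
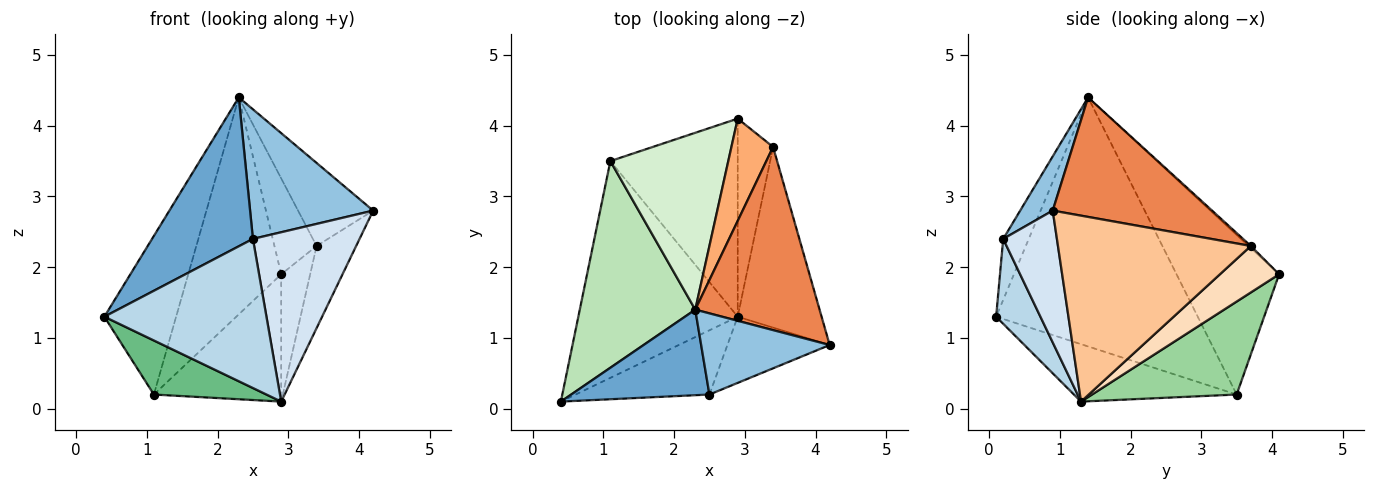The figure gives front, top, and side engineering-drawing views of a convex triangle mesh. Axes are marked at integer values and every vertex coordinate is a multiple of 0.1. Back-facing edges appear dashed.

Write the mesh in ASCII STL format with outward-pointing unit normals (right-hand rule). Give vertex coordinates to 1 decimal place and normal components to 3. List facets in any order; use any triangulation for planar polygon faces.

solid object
 facet normal -0.215 -0.847 0.487
  outer loop
   vertex 2.5 0.2 2.4
   vertex 2.3 1.4 4.4
   vertex 0.4 0.1 1.3
  endloop
 endfacet
 facet normal 0.219 -0.827 0.518
  outer loop
   vertex 2.5 0.2 2.4
   vertex 4.2 0.9 2.8
   vertex 2.3 1.4 4.4
  endloop
 endfacet
 facet normal 0.243 -0.891 -0.384
  outer loop
   vertex 2.5 0.2 2.4
   vertex 0.4 0.1 1.3
   vertex 2.9 1.3 0.1
  endloop
 endfacet
 facet normal 0.425 -0.843 -0.329
  outer loop
   vertex 2.5 0.2 2.4
   vertex 2.9 1.3 0.1
   vertex 4.2 0.9 2.8
  endloop
 endfacet
 facet normal 0.659 0.311 0.685
  outer loop
   vertex 3.4 3.7 2.3
   vertex 2.3 1.4 4.4
   vertex 4.2 0.9 2.8
  endloop
 endfacet
 facet normal -0.037 0.683 0.729
  outer loop
   vertex 3.4 3.7 2.3
   vertex 2.9 4.1 1.9
   vertex 2.3 1.4 4.4
  endloop
 endfacet
 facet normal 0.896 0.184 -0.404
  outer loop
   vertex 3.4 3.7 2.3
   vertex 4.2 0.9 2.8
   vertex 2.9 1.3 0.1
  endloop
 endfacet
 facet normal 0.742 0.363 -0.564
  outer loop
   vertex 3.4 3.7 2.3
   vertex 2.9 1.3 0.1
   vertex 2.9 4.1 1.9
  endloop
 endfacet
 facet normal -0.330 -0.228 -0.916
  outer loop
   vertex 1.1 3.5 0.2
   vertex 2.9 1.3 0.1
   vertex 0.4 0.1 1.3
  endloop
 endfacet
 facet normal 0.523 0.461 -0.717
  outer loop
   vertex 1.1 3.5 0.2
   vertex 2.9 4.1 1.9
   vertex 2.9 1.3 0.1
  endloop
 endfacet
 facet normal -0.863 0.307 0.400
  outer loop
   vertex 1.1 3.5 0.2
   vertex 0.4 0.1 1.3
   vertex 2.3 1.4 4.4
  endloop
 endfacet
 facet normal -0.650 0.589 0.480
  outer loop
   vertex 1.1 3.5 0.2
   vertex 2.3 1.4 4.4
   vertex 2.9 4.1 1.9
  endloop
 endfacet
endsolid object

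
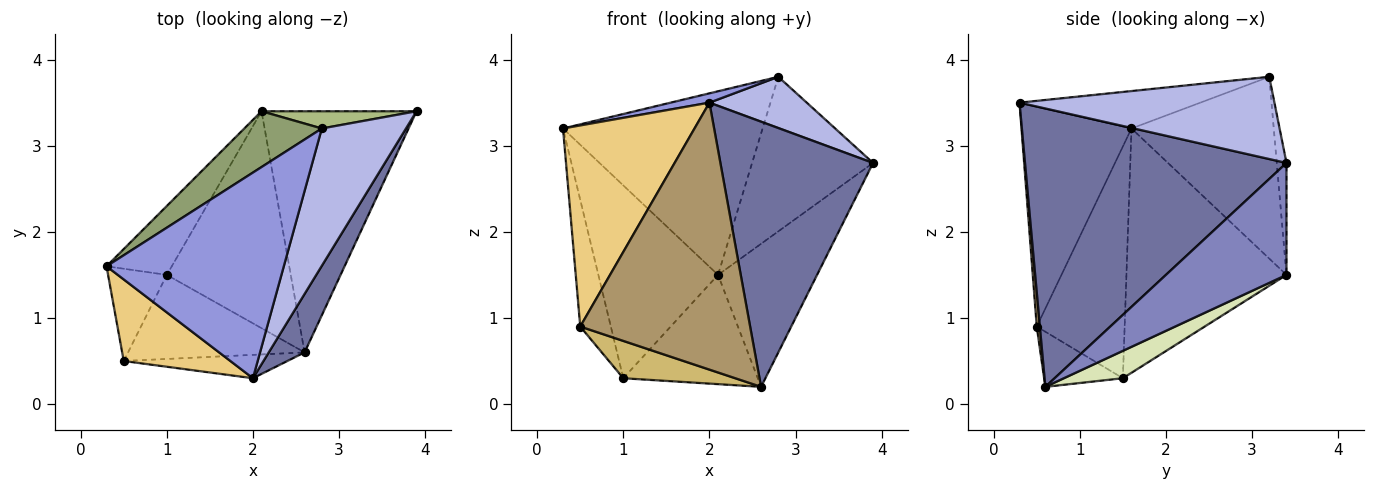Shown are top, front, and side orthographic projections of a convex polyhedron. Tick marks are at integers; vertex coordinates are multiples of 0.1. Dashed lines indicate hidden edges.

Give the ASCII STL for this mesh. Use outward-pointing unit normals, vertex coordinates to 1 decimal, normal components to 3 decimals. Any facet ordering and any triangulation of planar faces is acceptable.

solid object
 facet normal 0.858 -0.501 0.111
  outer loop
   vertex 2.0 0.3 3.5
   vertex 2.6 0.6 0.2
   vertex 3.9 3.4 2.8
  endloop
 endfacet
 facet normal 0.528 0.433 -0.731
  outer loop
   vertex 2.1 3.4 1.5
   vertex 3.9 3.4 2.8
   vertex 2.6 0.6 0.2
  endloop
 endfacet
 facet normal -0.206 -0.044 0.977
  outer loop
   vertex 2.8 3.2 3.8
   vertex 0.3 1.6 3.2
   vertex 2.0 0.3 3.5
  endloop
 endfacet
 facet normal 0.675 -0.258 0.691
  outer loop
   vertex 2.8 3.2 3.8
   vertex 2.0 0.3 3.5
   vertex 3.9 3.4 2.8
  endloop
 endfacet
 facet normal -0.564 0.790 0.240
  outer loop
   vertex 2.8 3.2 3.8
   vertex 2.1 3.4 1.5
   vertex 0.3 1.6 3.2
  endloop
 endfacet
 facet normal -0.080 0.991 0.110
  outer loop
   vertex 2.8 3.2 3.8
   vertex 3.9 3.4 2.8
   vertex 2.1 3.4 1.5
  endloop
 endfacet
 facet normal -0.783 0.586 -0.209
  outer loop
   vertex 1.0 1.5 0.3
   vertex 0.3 1.6 3.2
   vertex 2.1 3.4 1.5
  endloop
 endfacet
 facet normal 0.194 0.441 -0.876
  outer loop
   vertex 1.0 1.5 0.3
   vertex 2.1 3.4 1.5
   vertex 2.6 0.6 0.2
  endloop
 endfacet
 facet normal 0.018 -0.996 -0.087
  outer loop
   vertex 0.5 0.5 0.9
   vertex 2.6 0.6 0.2
   vertex 2.0 0.3 3.5
  endloop
 endfacet
 facet normal -0.274 -0.390 -0.879
  outer loop
   vertex 0.5 0.5 0.9
   vertex 1.0 1.5 0.3
   vertex 2.6 0.6 0.2
  endloop
 endfacet
 facet normal -0.613 -0.732 0.297
  outer loop
   vertex 0.5 0.5 0.9
   vertex 2.0 0.3 3.5
   vertex 0.3 1.6 3.2
  endloop
 endfacet
 facet normal -0.919 0.320 -0.233
  outer loop
   vertex 0.5 0.5 0.9
   vertex 0.3 1.6 3.2
   vertex 1.0 1.5 0.3
  endloop
 endfacet
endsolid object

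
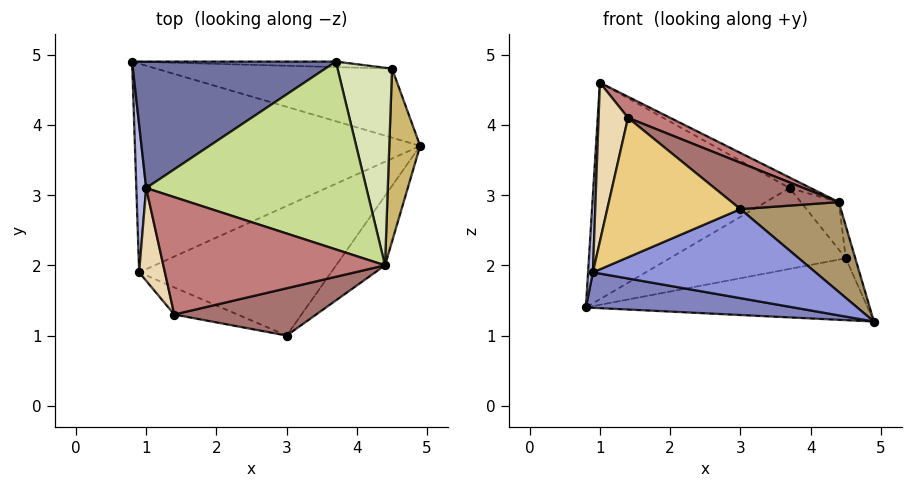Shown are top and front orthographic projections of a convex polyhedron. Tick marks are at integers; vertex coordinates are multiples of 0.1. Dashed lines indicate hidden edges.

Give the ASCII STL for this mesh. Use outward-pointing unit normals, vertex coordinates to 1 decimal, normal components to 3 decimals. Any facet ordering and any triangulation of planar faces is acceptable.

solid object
 facet normal -0.283 0.828 0.484
  outer loop
   vertex 3.7 4.9 3.1
   vertex 0.8 4.9 1.4
   vertex 1.0 3.1 4.6
  endloop
 endfacet
 facet normal -0.097 -0.167 -0.981
  outer loop
   vertex 0.9 1.9 1.9
   vertex 0.8 4.9 1.4
   vertex 4.9 3.7 1.2
  endloop
 endfacet
 facet normal 0.110 -0.563 -0.819
  outer loop
   vertex 0.9 1.9 1.9
   vertex 4.9 3.7 1.2
   vertex 3.0 1.0 2.8
  endloop
 endfacet
 facet normal -0.999 -0.025 0.048
  outer loop
   vertex 0.9 1.9 1.9
   vertex 1.0 3.1 4.6
   vertex 0.8 4.9 1.4
  endloop
 endfacet
 facet normal 0.157 0.659 -0.736
  outer loop
   vertex 4.5 4.8 2.1
   vertex 4.9 3.7 1.2
   vertex 0.8 4.9 1.4
  endloop
 endfacet
 facet normal 0.040 0.997 -0.068
  outer loop
   vertex 4.5 4.8 2.1
   vertex 0.8 4.9 1.4
   vertex 3.7 4.9 3.1
  endloop
 endfacet
 facet normal 0.459 0.050 0.887
  outer loop
   vertex 4.4 2.0 2.9
   vertex 3.7 4.9 3.1
   vertex 1.0 3.1 4.6
  endloop
 endfacet
 facet normal 0.780 0.146 0.609
  outer loop
   vertex 4.4 2.0 2.9
   vertex 4.5 4.8 2.1
   vertex 3.7 4.9 3.1
  endloop
 endfacet
 facet normal 0.520 -0.676 -0.523
  outer loop
   vertex 4.4 2.0 2.9
   vertex 3.0 1.0 2.8
   vertex 4.9 3.7 1.2
  endloop
 endfacet
 facet normal 0.938 0.063 0.340
  outer loop
   vertex 4.4 2.0 2.9
   vertex 4.9 3.7 1.2
   vertex 4.5 4.8 2.1
  endloop
 endfacet
 facet normal -0.321 -0.930 -0.181
  outer loop
   vertex 1.4 1.3 4.1
   vertex 0.9 1.9 1.9
   vertex 3.0 1.0 2.8
  endloop
 endfacet
 facet normal -0.956 -0.254 0.148
  outer loop
   vertex 1.4 1.3 4.1
   vertex 1.0 3.1 4.6
   vertex 0.9 1.9 1.9
  endloop
 endfacet
 facet normal 0.410 -0.639 0.651
  outer loop
   vertex 1.4 1.3 4.1
   vertex 3.0 1.0 2.8
   vertex 4.4 2.0 2.9
  endloop
 endfacet
 facet normal 0.399 -0.162 0.903
  outer loop
   vertex 1.4 1.3 4.1
   vertex 4.4 2.0 2.9
   vertex 1.0 3.1 4.6
  endloop
 endfacet
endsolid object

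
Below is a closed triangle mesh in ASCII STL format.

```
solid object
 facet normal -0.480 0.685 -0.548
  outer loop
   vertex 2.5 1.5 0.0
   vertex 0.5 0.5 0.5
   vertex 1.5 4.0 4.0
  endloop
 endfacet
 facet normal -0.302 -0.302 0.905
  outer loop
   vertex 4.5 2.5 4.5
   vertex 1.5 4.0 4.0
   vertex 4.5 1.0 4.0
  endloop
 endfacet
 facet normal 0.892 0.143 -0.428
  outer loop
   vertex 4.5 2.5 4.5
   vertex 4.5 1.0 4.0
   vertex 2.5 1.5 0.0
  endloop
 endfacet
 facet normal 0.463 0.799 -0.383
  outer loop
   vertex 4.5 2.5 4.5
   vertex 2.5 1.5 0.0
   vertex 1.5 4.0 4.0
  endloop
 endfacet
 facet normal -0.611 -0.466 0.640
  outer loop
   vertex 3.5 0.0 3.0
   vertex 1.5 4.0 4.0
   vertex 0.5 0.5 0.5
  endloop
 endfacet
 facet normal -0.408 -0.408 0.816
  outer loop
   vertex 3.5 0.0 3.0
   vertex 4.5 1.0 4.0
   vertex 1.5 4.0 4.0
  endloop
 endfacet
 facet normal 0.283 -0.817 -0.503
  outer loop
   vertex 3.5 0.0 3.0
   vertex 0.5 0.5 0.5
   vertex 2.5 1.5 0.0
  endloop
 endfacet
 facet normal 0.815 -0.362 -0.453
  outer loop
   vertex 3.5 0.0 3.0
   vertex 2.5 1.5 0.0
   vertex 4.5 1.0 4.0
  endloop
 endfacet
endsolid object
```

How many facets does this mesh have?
8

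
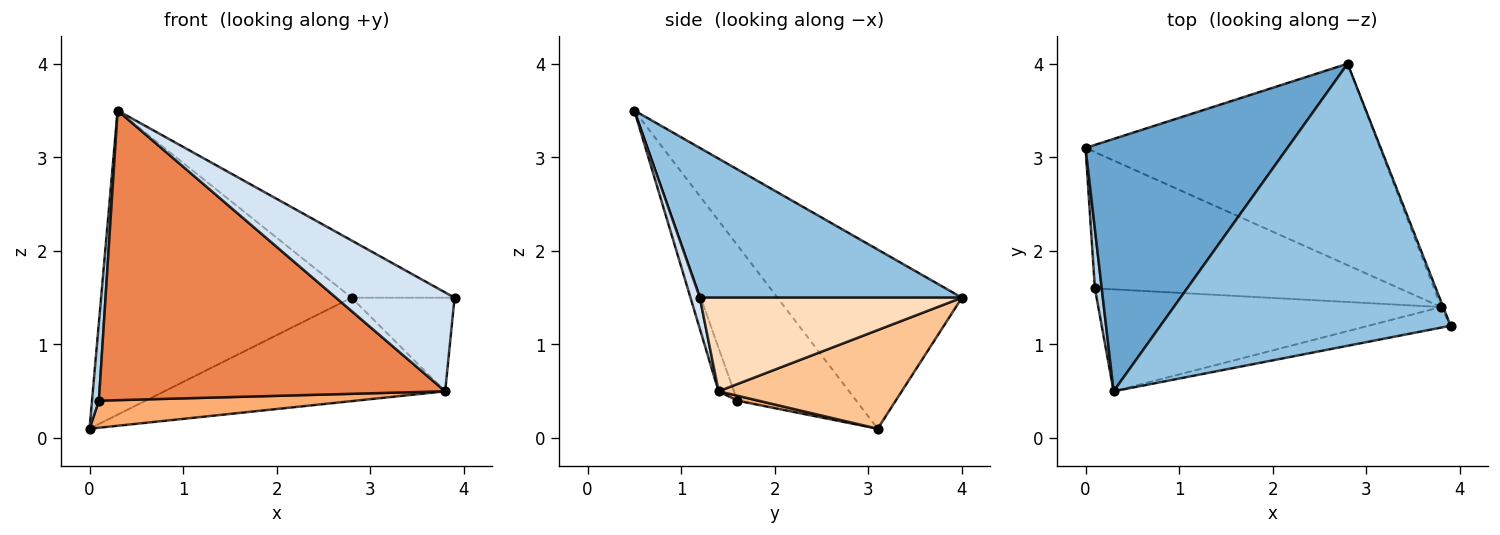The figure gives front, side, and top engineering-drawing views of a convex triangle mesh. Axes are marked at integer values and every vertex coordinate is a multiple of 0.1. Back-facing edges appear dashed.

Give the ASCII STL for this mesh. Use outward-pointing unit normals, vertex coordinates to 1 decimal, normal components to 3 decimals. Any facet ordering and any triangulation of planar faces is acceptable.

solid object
 facet normal -0.493 0.670 0.556
  outer loop
   vertex 2.8 4.0 1.5
   vertex 0.0 3.1 0.1
   vertex 0.3 0.5 3.5
  endloop
 endfacet
 facet normal 0.451 0.177 0.875
  outer loop
   vertex 2.8 4.0 1.5
   vertex 0.3 0.5 3.5
   vertex 3.9 1.2 1.5
  endloop
 endfacet
 facet normal -0.997 -0.058 0.044
  outer loop
   vertex 0.1 1.6 0.4
   vertex 0.3 0.5 3.5
   vertex 0.0 3.1 0.1
  endloop
 endfacet
 facet normal 0.077 -0.976 -0.203
  outer loop
   vertex 3.8 1.4 0.5
   vertex 3.9 1.2 1.5
   vertex 0.3 0.5 3.5
  endloop
 endfacet
 facet normal -0.042 -0.942 -0.332
  outer loop
   vertex 3.8 1.4 0.5
   vertex 0.3 0.5 3.5
   vertex 0.1 1.6 0.4
  endloop
 endfacet
 facet normal 0.016 -0.195 -0.981
  outer loop
   vertex 3.8 1.4 0.5
   vertex 0.1 1.6 0.4
   vertex 0.0 3.1 0.1
  endloop
 endfacet
 facet normal 0.286 0.438 -0.853
  outer loop
   vertex 3.8 1.4 0.5
   vertex 0.0 3.1 0.1
   vertex 2.8 4.0 1.5
  endloop
 endfacet
 facet normal 0.931 0.366 -0.020
  outer loop
   vertex 3.8 1.4 0.5
   vertex 2.8 4.0 1.5
   vertex 3.9 1.2 1.5
  endloop
 endfacet
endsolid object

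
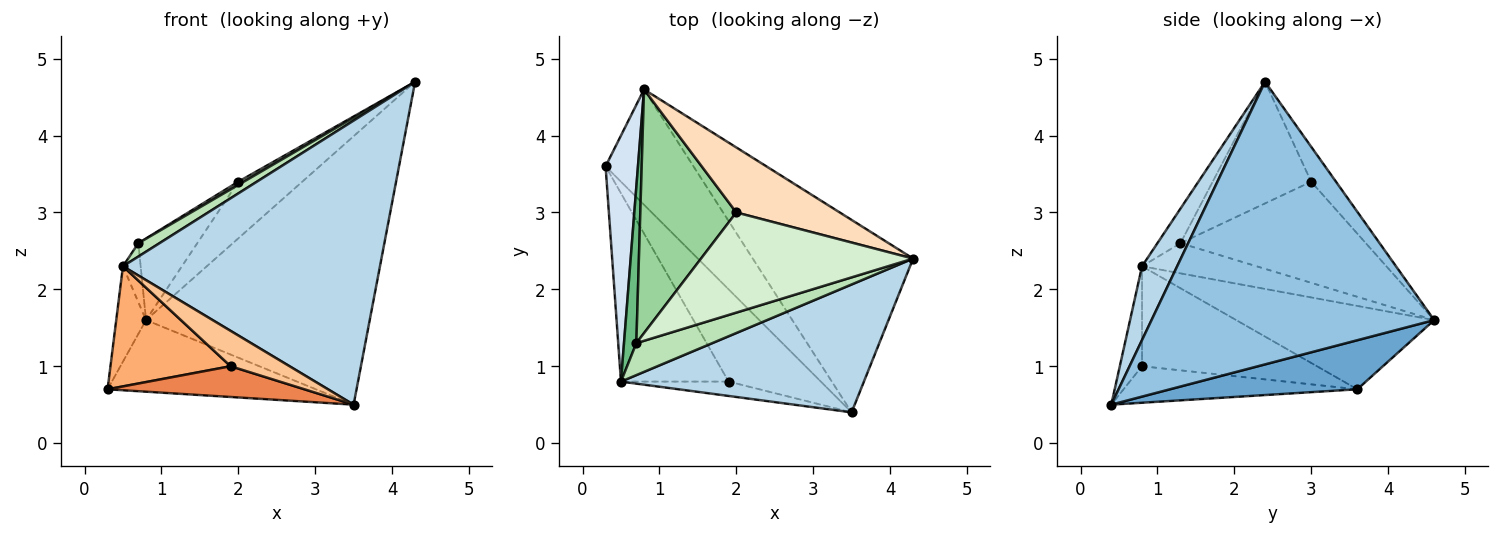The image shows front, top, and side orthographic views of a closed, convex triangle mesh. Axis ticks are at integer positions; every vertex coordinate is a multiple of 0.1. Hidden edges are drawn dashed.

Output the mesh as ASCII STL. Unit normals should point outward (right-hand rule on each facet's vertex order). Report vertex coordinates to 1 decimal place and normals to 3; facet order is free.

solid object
 facet normal 0.429 0.477 -0.768
  outer loop
   vertex 0.8 4.6 1.6
   vertex 3.5 0.4 0.5
   vertex 0.3 3.6 0.7
  endloop
 endfacet
 facet normal 0.716 0.567 -0.406
  outer loop
   vertex 0.8 4.6 1.6
   vertex 4.3 2.4 4.7
   vertex 3.5 0.4 0.5
  endloop
 endfacet
 facet normal 0.124 -0.905 0.407
  outer loop
   vertex 0.5 0.8 2.3
   vertex 3.5 0.4 0.5
   vertex 4.3 2.4 4.7
  endloop
 endfacet
 facet normal -0.923 0.139 0.358
  outer loop
   vertex 0.5 0.8 2.3
   vertex 0.8 4.6 1.6
   vertex 0.3 3.6 0.7
  endloop
 endfacet
 facet normal -0.352 -0.296 -0.888
  outer loop
   vertex 1.9 0.8 1.0
   vertex 0.3 3.6 0.7
   vertex 3.5 0.4 0.5
  endloop
 endfacet
 facet normal -0.616 -0.423 -0.664
  outer loop
   vertex 1.9 0.8 1.0
   vertex 0.5 0.8 2.3
   vertex 0.3 3.6 0.7
  endloop
 endfacet
 facet normal -0.330 -0.875 -0.355
  outer loop
   vertex 1.9 0.8 1.0
   vertex 3.5 0.4 0.5
   vertex 0.5 0.8 2.3
  endloop
 endfacet
 facet normal -0.247 0.637 0.731
  outer loop
   vertex 2.0 3.0 3.4
   vertex 4.3 2.4 4.7
   vertex 0.8 4.6 1.6
  endloop
 endfacet
 facet normal -0.916 0.141 0.375
  outer loop
   vertex 0.7 1.3 2.6
   vertex 0.8 4.6 1.6
   vertex 0.5 0.8 2.3
  endloop
 endfacet
 facet normal -0.707 0.225 0.671
  outer loop
   vertex 0.7 1.3 2.6
   vertex 2.0 3.0 3.4
   vertex 0.8 4.6 1.6
  endloop
 endfacet
 facet normal -0.388 -0.355 0.851
  outer loop
   vertex 0.7 1.3 2.6
   vertex 0.5 0.8 2.3
   vertex 4.3 2.4 4.7
  endloop
 endfacet
 facet normal -0.497 -0.028 0.867
  outer loop
   vertex 0.7 1.3 2.6
   vertex 4.3 2.4 4.7
   vertex 2.0 3.0 3.4
  endloop
 endfacet
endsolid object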